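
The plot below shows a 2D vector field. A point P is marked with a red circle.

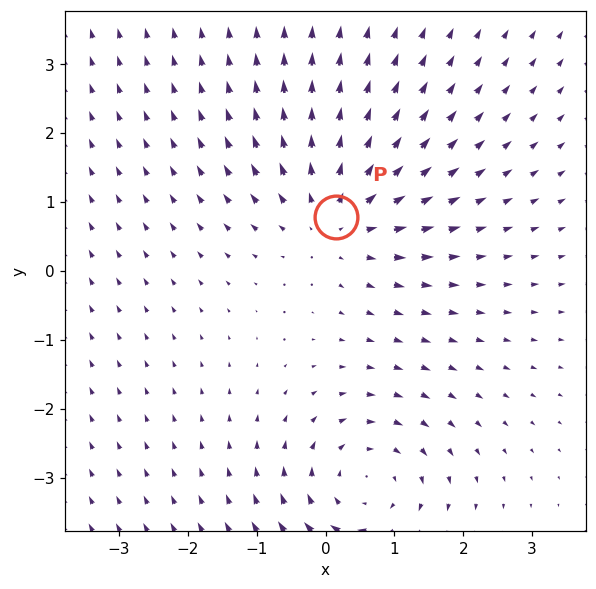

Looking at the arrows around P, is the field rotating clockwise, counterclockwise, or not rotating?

Near P at (0.2, 0.8) the arrows show no circulation. The curl there is ≈0.

not rotating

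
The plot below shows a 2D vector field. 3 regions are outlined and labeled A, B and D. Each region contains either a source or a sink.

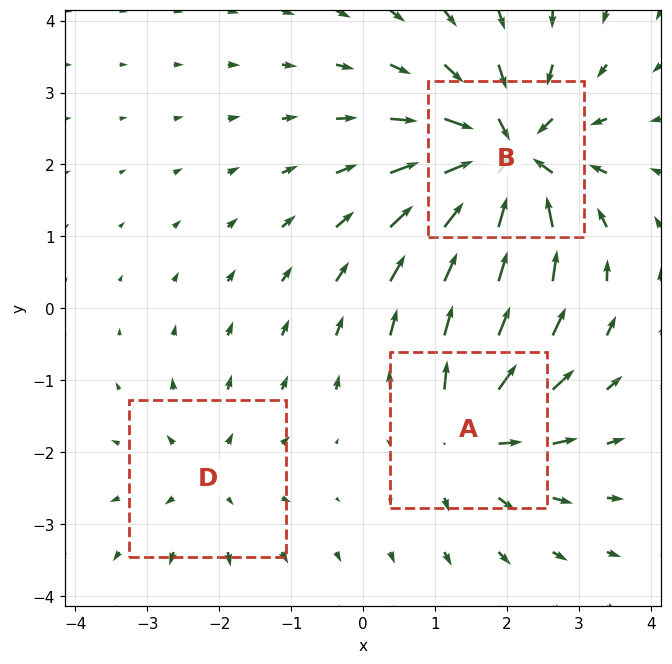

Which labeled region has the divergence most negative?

B

Divergence at each region's feature centre — A: about +4, B: about -6, D: about +2. Region B is most negative.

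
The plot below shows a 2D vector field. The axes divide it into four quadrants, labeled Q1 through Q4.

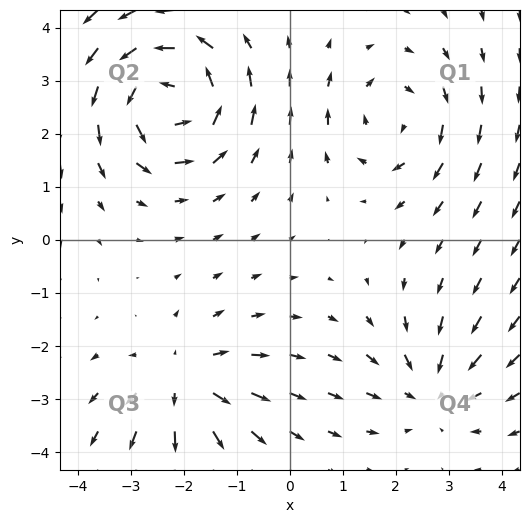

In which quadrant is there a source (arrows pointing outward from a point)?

The source sits at approximately (-2.0, -2.7), which lies in quadrant Q3. The divergence there is about +3, positive as expected for a source.

Q3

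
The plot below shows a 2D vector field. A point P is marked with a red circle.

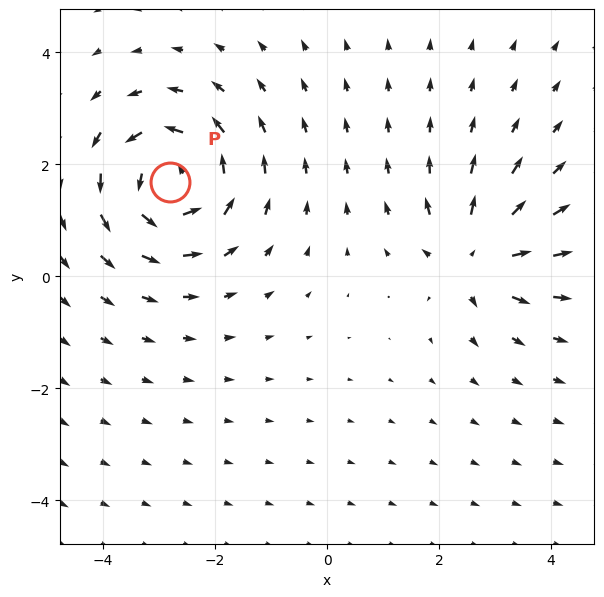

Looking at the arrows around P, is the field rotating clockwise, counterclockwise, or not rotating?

counterclockwise

Near P at (-2.8, 1.7) the arrows circulate counterclockwise. The curl (z-component) there is about +5; positive curl means counterclockwise rotation.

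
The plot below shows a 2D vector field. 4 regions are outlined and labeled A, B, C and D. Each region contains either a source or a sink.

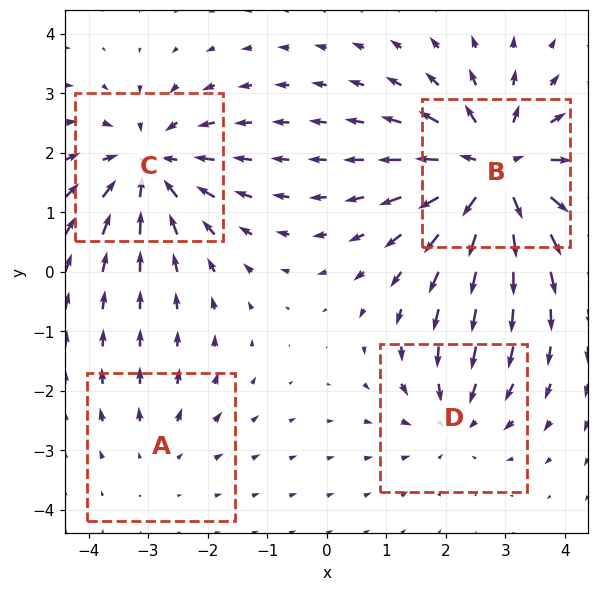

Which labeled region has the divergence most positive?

Divergence at each region's feature centre — A: about +2, B: about +7, C: about -5, D: about -3. Region B is most positive.

B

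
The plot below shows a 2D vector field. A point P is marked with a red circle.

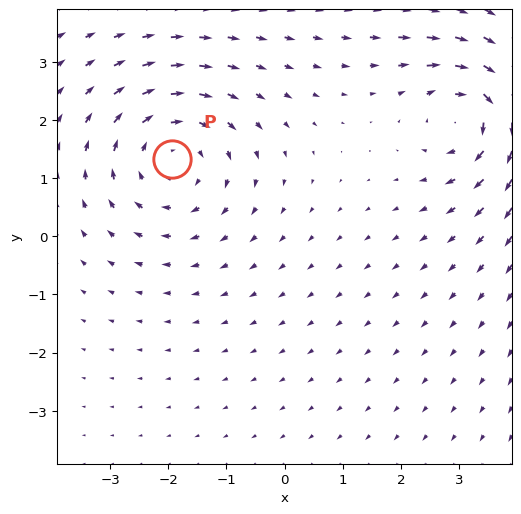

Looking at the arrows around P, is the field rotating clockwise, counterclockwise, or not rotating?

Near P at (-1.9, 1.3) the arrows circulate clockwise. The curl (z-component) there is about -4; negative curl means clockwise rotation.

clockwise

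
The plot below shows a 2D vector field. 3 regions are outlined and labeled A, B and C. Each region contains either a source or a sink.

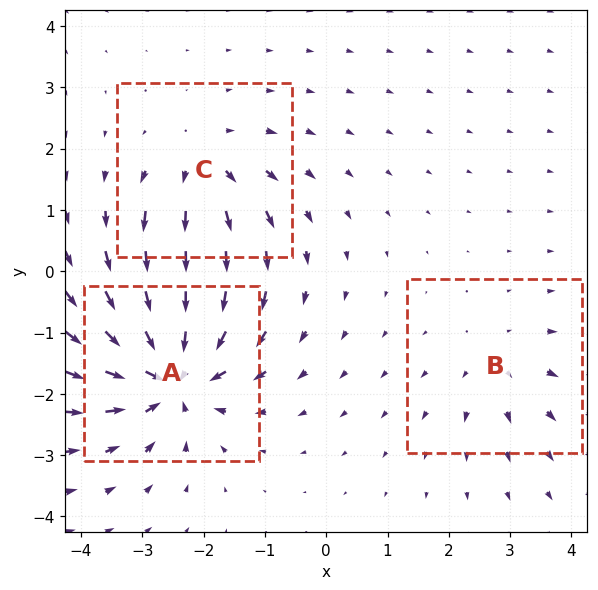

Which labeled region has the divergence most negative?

Divergence at each region's feature centre — A: about -6, B: about +2, C: about +4. Region A is most negative.

A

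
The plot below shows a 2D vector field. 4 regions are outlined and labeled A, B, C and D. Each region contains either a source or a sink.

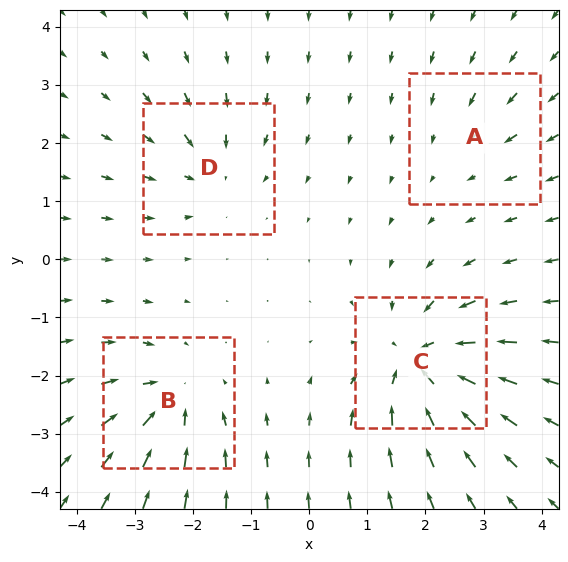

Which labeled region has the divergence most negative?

Divergence at each region's feature centre — A: about -2, B: about -5, C: about -7, D: about -4. Region C is most negative.

C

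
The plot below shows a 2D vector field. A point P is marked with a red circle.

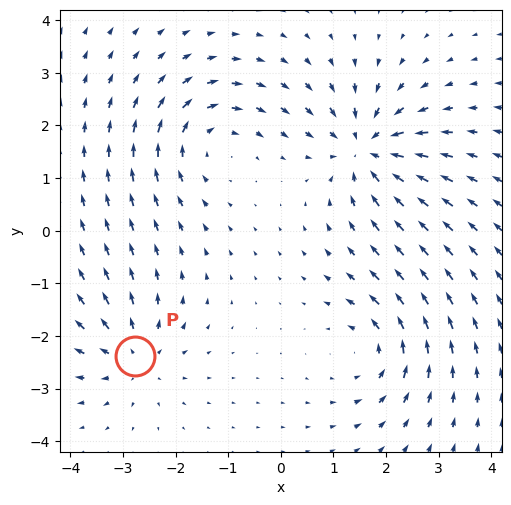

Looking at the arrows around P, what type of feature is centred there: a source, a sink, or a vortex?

source

At P (-2.8, -2.4) the arrows spread outward. Divergence about +4, curl ≈0 — positive divergence with near-zero curl is a source.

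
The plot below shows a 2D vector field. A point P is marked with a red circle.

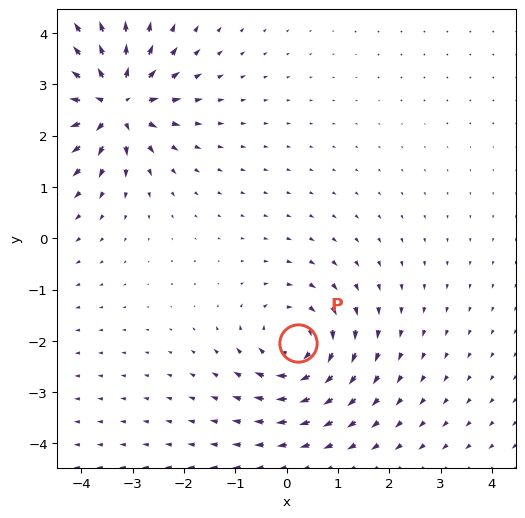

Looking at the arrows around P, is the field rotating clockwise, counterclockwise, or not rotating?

Near P at (0.2, -2.0) the arrows circulate clockwise. The curl (z-component) there is about -4; negative curl means clockwise rotation.

clockwise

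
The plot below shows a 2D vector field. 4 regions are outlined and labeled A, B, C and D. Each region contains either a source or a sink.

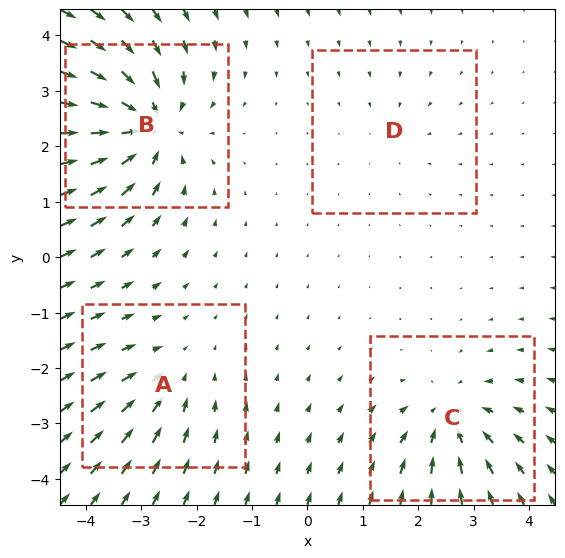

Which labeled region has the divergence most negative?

B

Divergence at each region's feature centre — A: about -3, B: about -7, C: about -5, D: about -2. Region B is most negative.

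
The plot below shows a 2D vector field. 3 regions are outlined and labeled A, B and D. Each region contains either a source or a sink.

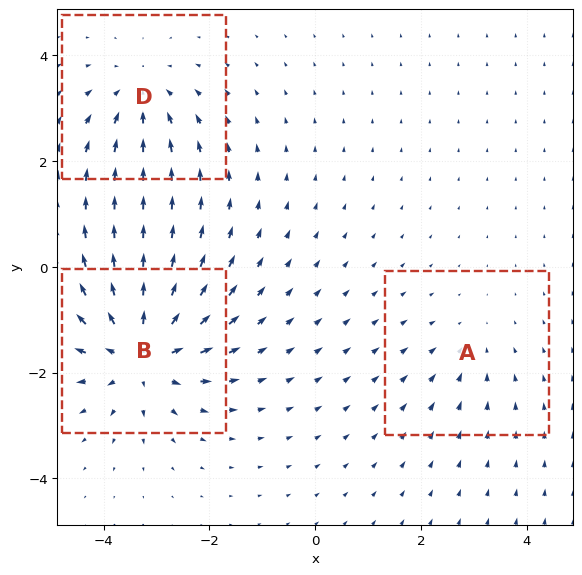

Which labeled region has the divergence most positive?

Divergence at each region's feature centre — A: about -2, B: about +5, D: about -3. Region B is most positive.

B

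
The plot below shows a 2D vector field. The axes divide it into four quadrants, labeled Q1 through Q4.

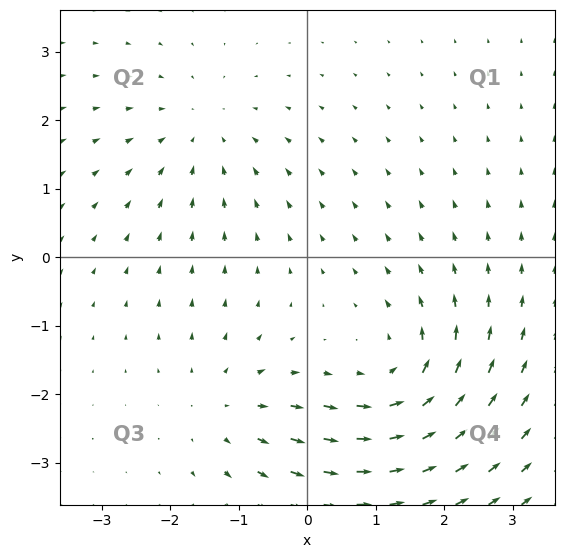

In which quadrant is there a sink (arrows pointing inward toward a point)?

The sink sits at approximately (-1.5, 1.8), which lies in quadrant Q2. The divergence there is about -3, negative as expected for a sink.

Q2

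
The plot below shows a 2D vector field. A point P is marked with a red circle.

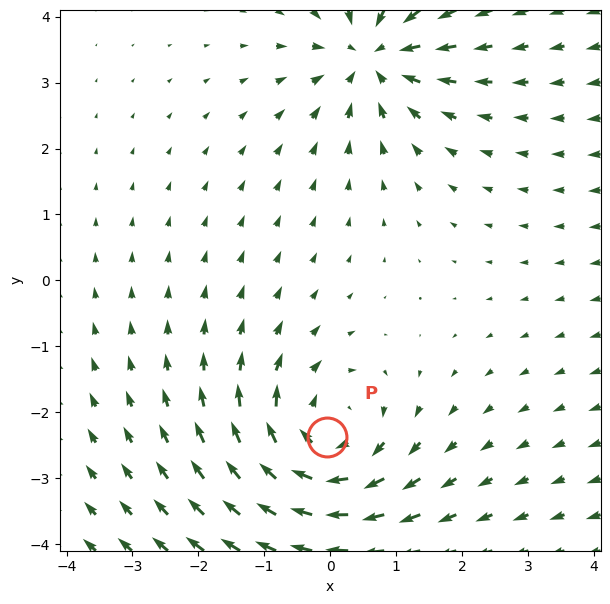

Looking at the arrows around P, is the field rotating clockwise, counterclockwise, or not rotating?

Near P at (-0.1, -2.4) the arrows circulate clockwise. The curl (z-component) there is about -3; negative curl means clockwise rotation.

clockwise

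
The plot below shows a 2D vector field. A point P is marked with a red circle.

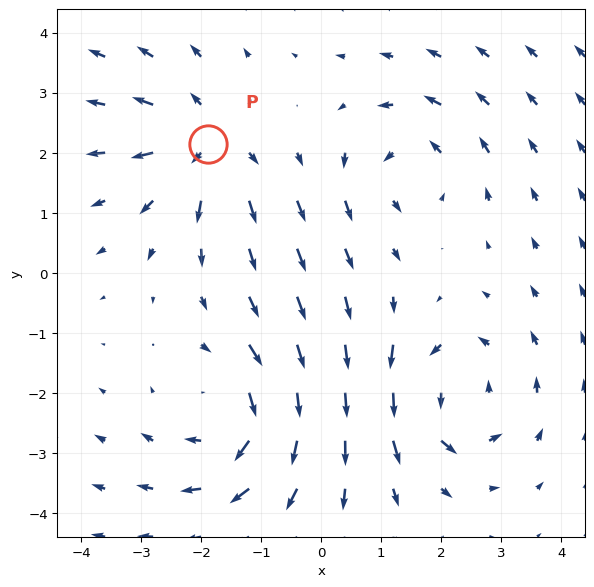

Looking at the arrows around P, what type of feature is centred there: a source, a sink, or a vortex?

At P (-1.9, 2.1) the arrows spread outward. Divergence about +5, curl ≈0 — positive divergence with near-zero curl is a source.

source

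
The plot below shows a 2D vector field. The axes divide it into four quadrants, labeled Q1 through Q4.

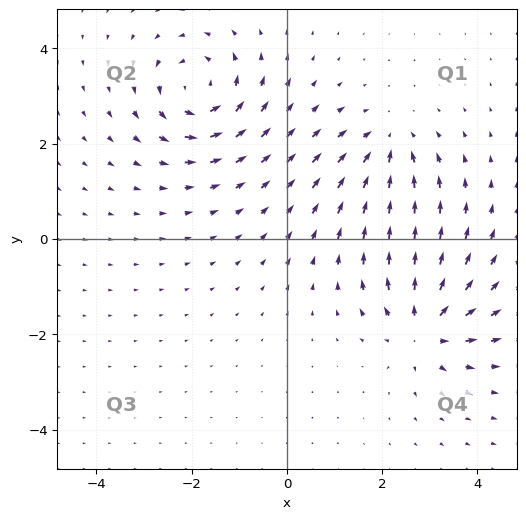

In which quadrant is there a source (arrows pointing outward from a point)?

Q4

The source sits at approximately (2.9, -1.9), which lies in quadrant Q4. The divergence there is about +5, positive as expected for a source.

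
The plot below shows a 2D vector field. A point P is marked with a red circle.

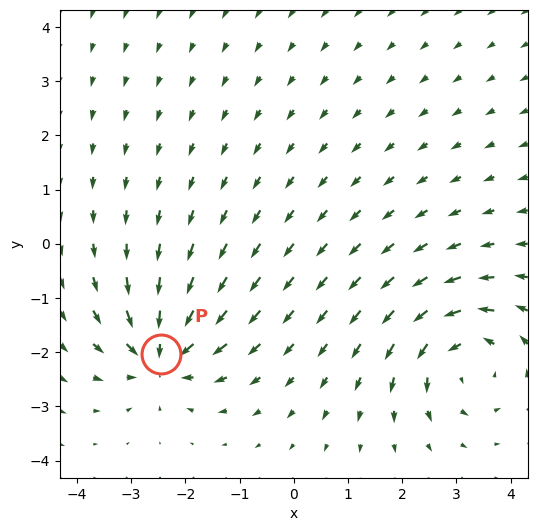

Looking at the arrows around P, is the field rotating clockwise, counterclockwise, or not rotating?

not rotating

Near P at (-2.4, -2.0) the arrows show no circulation. The curl there is ≈0.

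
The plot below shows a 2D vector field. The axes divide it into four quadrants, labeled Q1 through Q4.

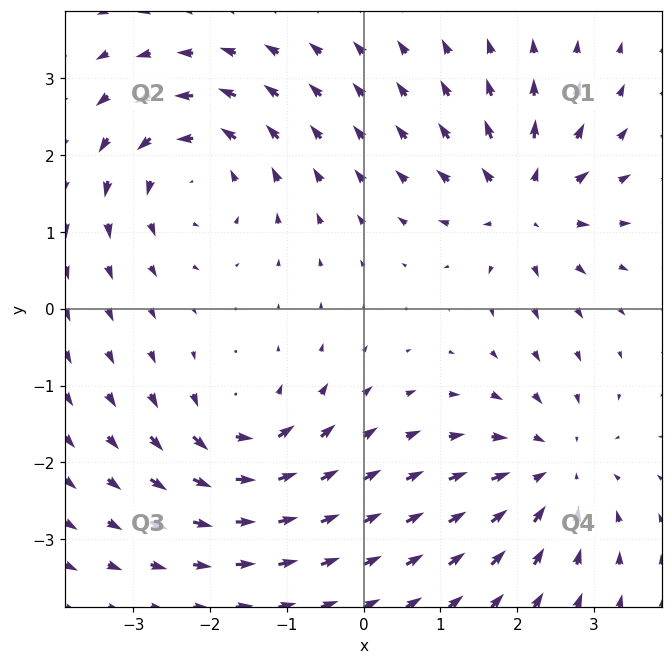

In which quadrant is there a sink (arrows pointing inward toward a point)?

Q4

The sink sits at approximately (2.5, -2.1), which lies in quadrant Q4. The divergence there is about -5, negative as expected for a sink.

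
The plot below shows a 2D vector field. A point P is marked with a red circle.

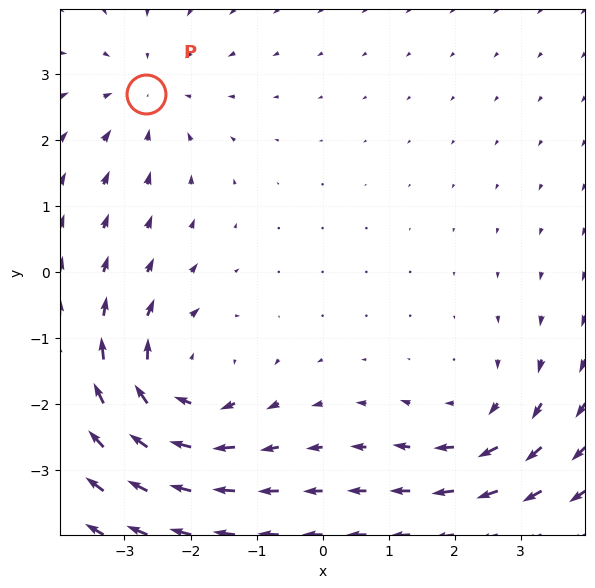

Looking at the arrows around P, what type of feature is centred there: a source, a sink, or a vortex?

At P (-2.7, 2.7) the arrows converge inward. Divergence about -2, curl ≈0 — negative divergence with near-zero curl is a sink.

sink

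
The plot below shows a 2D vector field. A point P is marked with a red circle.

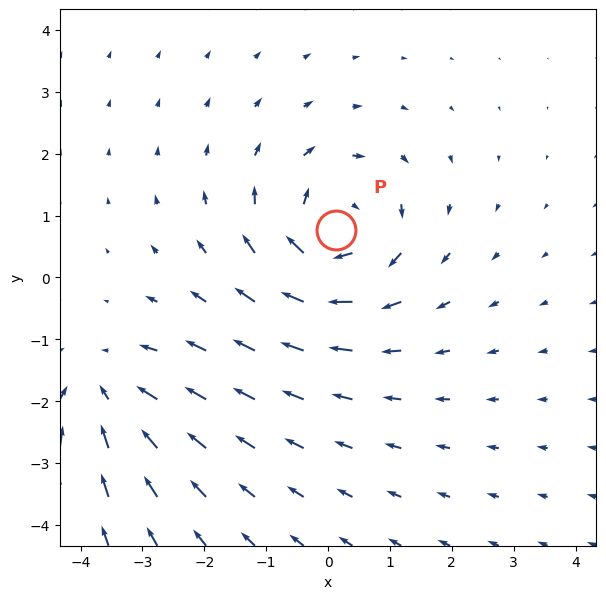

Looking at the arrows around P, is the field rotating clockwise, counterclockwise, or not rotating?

clockwise

Near P at (0.1, 0.8) the arrows circulate clockwise. The curl (z-component) there is about -5; negative curl means clockwise rotation.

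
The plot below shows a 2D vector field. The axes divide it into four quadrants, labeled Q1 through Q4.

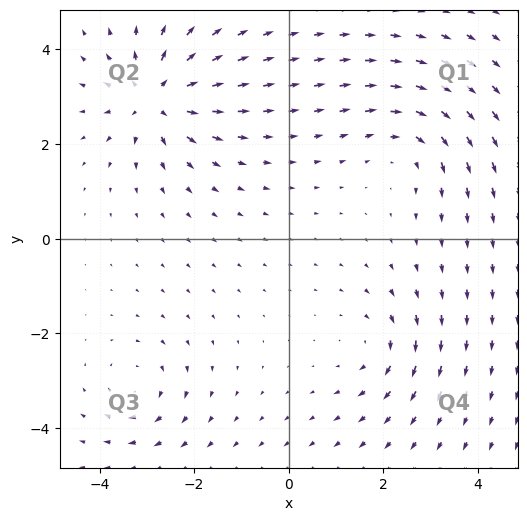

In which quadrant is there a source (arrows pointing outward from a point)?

Q2

The source sits at approximately (-2.8, 3.0), which lies in quadrant Q2. The divergence there is about +6, positive as expected for a source.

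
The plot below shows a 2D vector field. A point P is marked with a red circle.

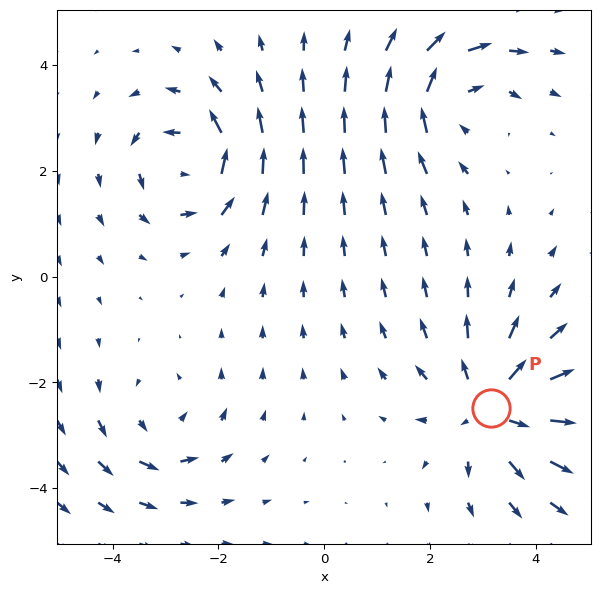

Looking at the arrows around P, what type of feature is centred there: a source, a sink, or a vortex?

source

At P (3.2, -2.5) the arrows spread outward. Divergence about +5, curl ≈0 — positive divergence with near-zero curl is a source.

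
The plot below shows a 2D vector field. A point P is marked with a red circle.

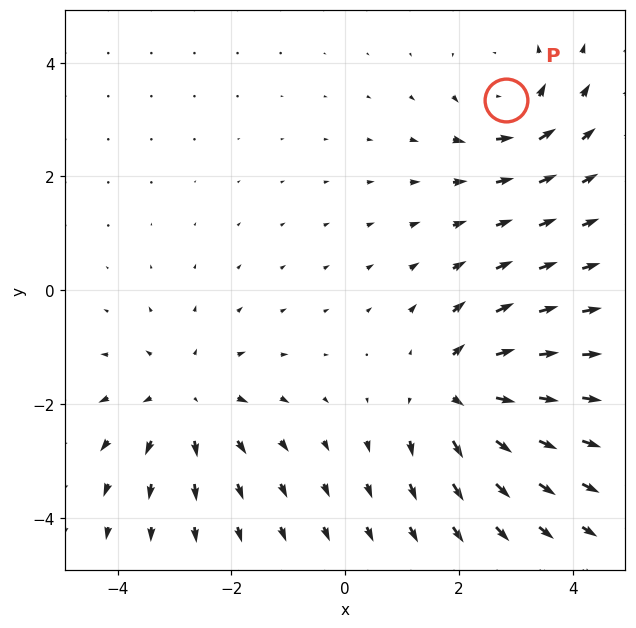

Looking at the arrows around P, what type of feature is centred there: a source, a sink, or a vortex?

vortex

At P (2.8, 3.3) the arrows circulate counterclockwise. Divergence ≈0, curl about +4 — near-zero divergence with nonzero curl is a vortex.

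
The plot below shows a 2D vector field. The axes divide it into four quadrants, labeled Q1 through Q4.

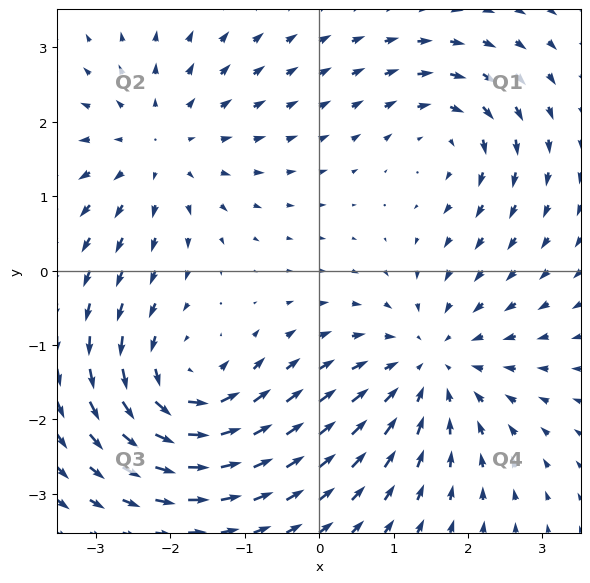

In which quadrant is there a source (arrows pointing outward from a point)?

The source sits at approximately (-2.1, 1.7), which lies in quadrant Q2. The divergence there is about +3, positive as expected for a source.

Q2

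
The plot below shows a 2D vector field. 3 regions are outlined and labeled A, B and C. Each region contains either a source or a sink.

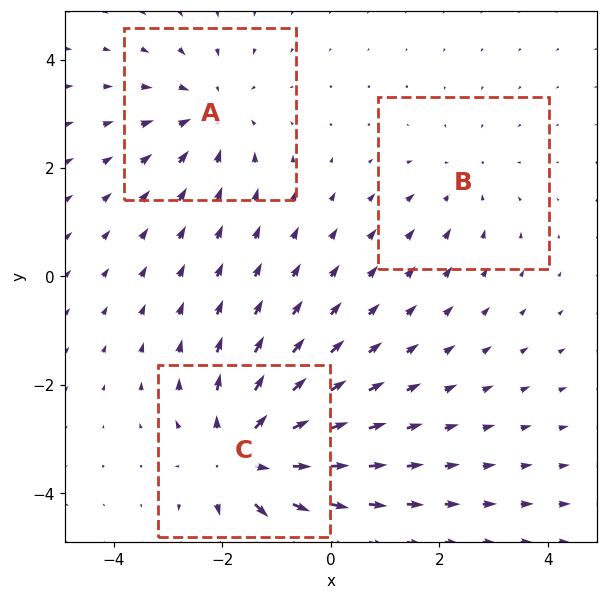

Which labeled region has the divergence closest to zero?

B

Divergence at each region's feature centre — A: about -3, B: about -2, C: about +4. Region B is closest to zero.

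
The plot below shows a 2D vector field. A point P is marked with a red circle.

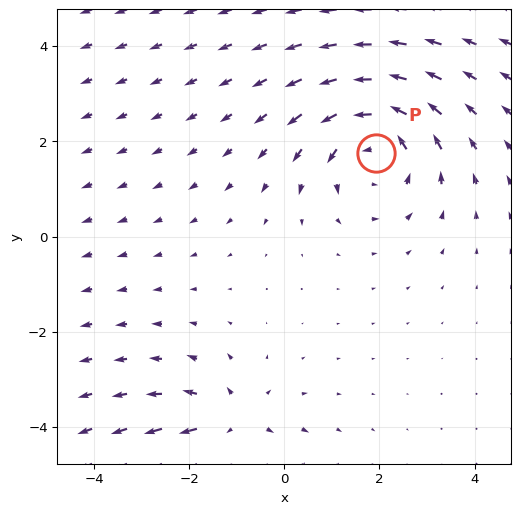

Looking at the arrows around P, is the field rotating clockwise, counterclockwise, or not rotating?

Near P at (1.9, 1.8) the arrows circulate counterclockwise. The curl (z-component) there is about +3; positive curl means counterclockwise rotation.

counterclockwise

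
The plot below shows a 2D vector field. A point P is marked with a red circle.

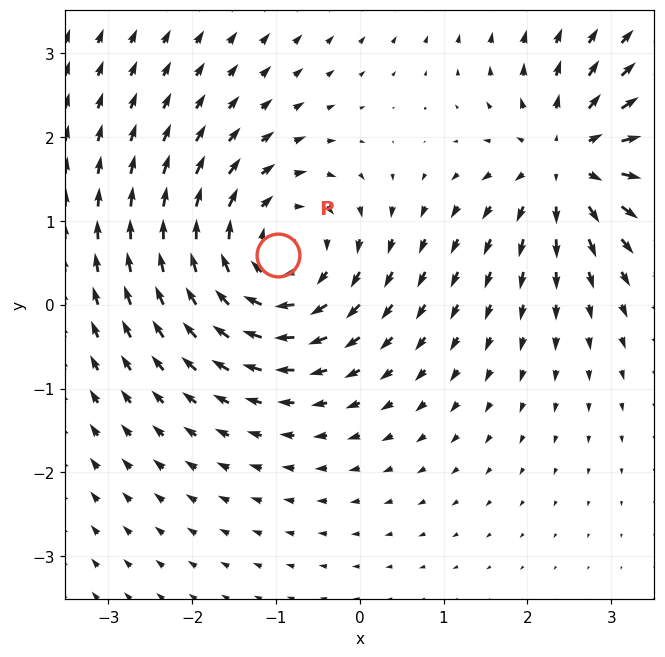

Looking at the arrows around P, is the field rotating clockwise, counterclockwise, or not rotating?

clockwise

Near P at (-1.0, 0.6) the arrows circulate clockwise. The curl (z-component) there is about -5; negative curl means clockwise rotation.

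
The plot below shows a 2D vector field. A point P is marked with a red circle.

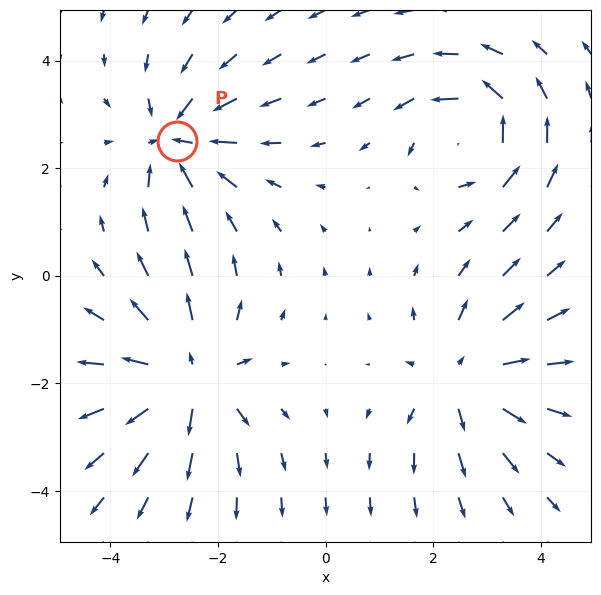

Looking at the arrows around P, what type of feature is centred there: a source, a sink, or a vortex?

sink

At P (-2.8, 2.5) the arrows converge inward. Divergence about -4, curl ≈0 — negative divergence with near-zero curl is a sink.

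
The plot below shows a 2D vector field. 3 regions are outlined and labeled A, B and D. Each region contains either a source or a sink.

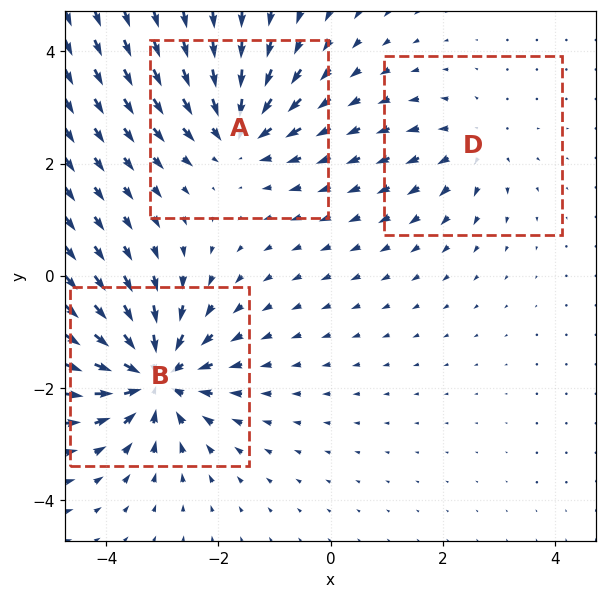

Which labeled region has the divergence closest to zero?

Divergence at each region's feature centre — A: about -4, B: about -6, D: about +2. Region D is closest to zero.

D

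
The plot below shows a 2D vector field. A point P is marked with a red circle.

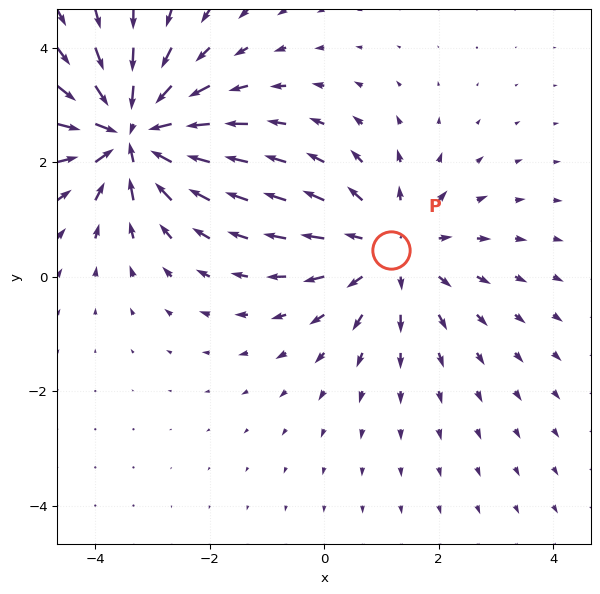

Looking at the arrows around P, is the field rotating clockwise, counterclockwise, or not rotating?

Near P at (1.2, 0.5) the arrows show no circulation. The curl there is ≈0.

not rotating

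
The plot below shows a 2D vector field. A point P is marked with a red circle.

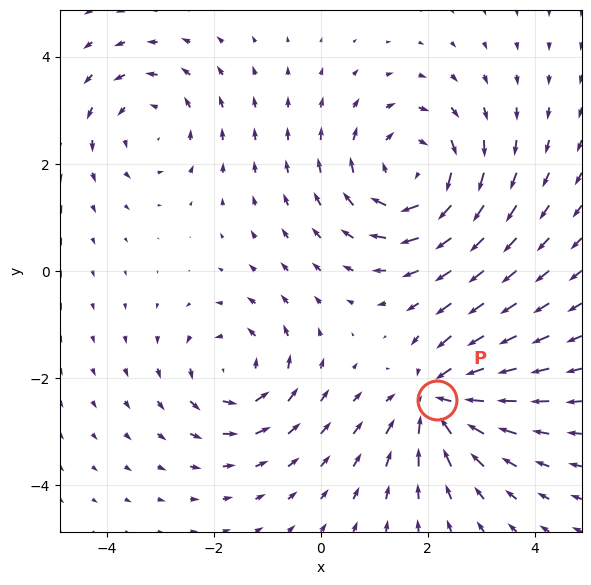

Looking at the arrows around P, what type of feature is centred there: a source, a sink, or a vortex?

sink

At P (2.2, -2.4) the arrows converge inward. Divergence about -5, curl ≈0 — negative divergence with near-zero curl is a sink.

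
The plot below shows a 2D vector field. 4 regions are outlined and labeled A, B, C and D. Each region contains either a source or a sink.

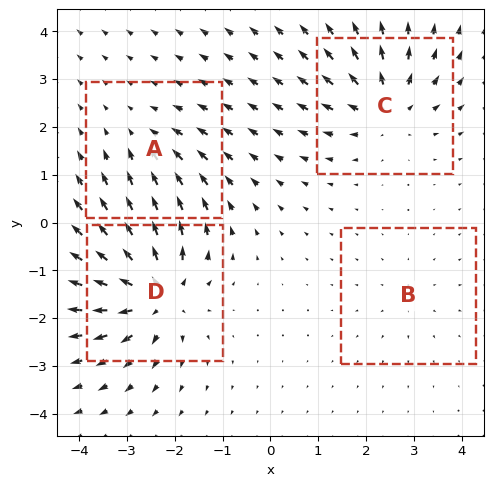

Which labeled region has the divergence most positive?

D

Divergence at each region's feature centre — A: about -3, B: about +2, C: about +6, D: about +8. Region D is most positive.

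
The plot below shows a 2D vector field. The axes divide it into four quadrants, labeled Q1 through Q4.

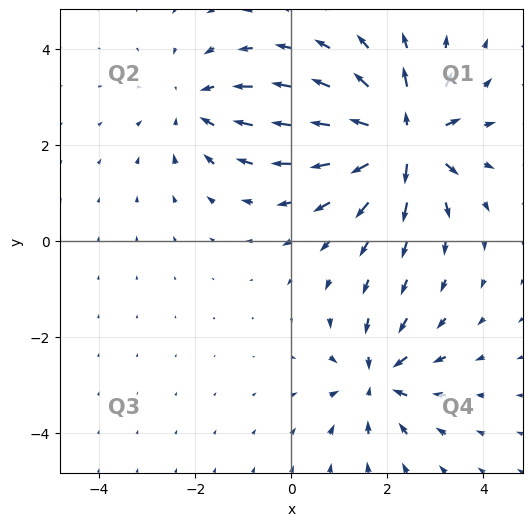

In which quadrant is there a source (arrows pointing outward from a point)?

The source sits at approximately (2.3, 2.1), which lies in quadrant Q1. The divergence there is about +6, positive as expected for a source.

Q1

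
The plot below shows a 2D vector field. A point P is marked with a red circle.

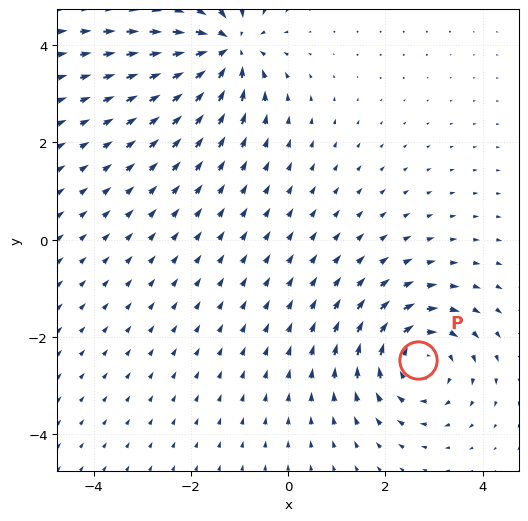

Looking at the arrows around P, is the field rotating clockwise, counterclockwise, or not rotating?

clockwise

Near P at (2.7, -2.5) the arrows circulate clockwise. The curl (z-component) there is about -5; negative curl means clockwise rotation.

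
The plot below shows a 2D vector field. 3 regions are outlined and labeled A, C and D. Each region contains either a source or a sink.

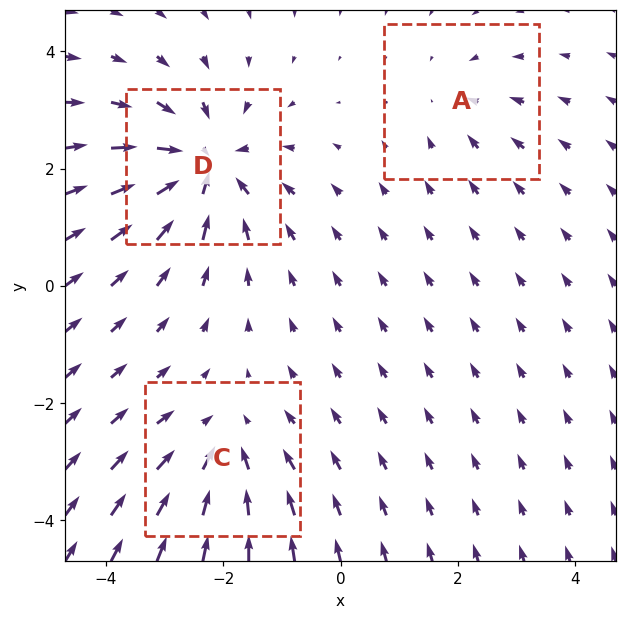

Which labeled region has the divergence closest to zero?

A

Divergence at each region's feature centre — A: about -2, C: about -3, D: about -5. Region A is closest to zero.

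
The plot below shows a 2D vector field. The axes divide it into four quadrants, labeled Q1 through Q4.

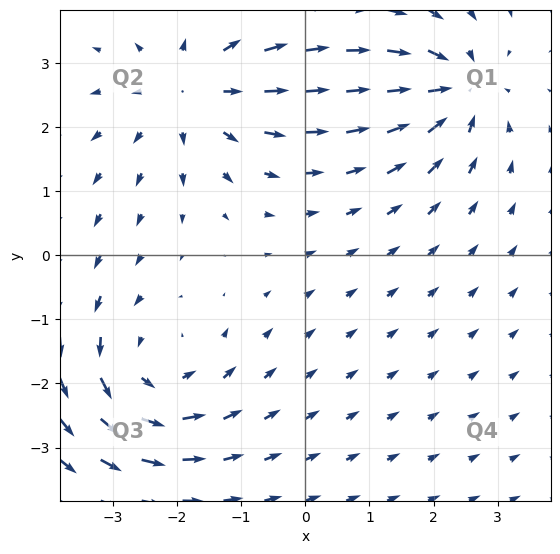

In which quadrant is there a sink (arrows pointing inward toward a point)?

The sink sits at approximately (2.3, 2.6), which lies in quadrant Q1. The divergence there is about -5, negative as expected for a sink.

Q1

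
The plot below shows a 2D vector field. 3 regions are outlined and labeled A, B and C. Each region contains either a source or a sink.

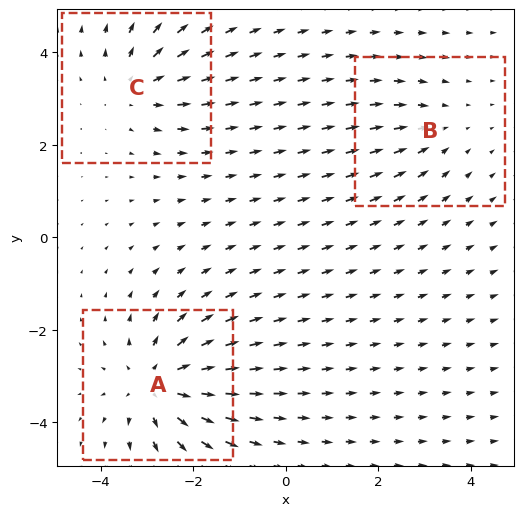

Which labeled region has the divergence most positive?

Divergence at each region's feature centre — A: about +5, B: about -2, C: about +3. Region A is most positive.

A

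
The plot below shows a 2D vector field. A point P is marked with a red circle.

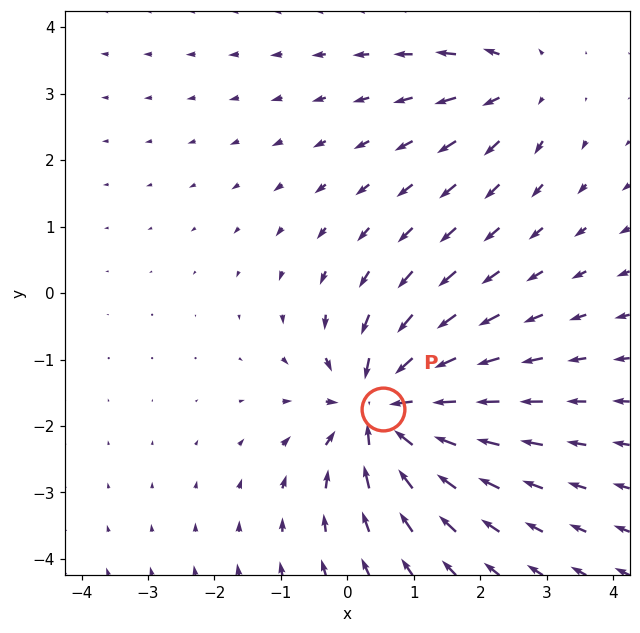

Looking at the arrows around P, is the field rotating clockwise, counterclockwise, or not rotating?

not rotating

Near P at (0.5, -1.7) the arrows show no circulation. The curl there is ≈0.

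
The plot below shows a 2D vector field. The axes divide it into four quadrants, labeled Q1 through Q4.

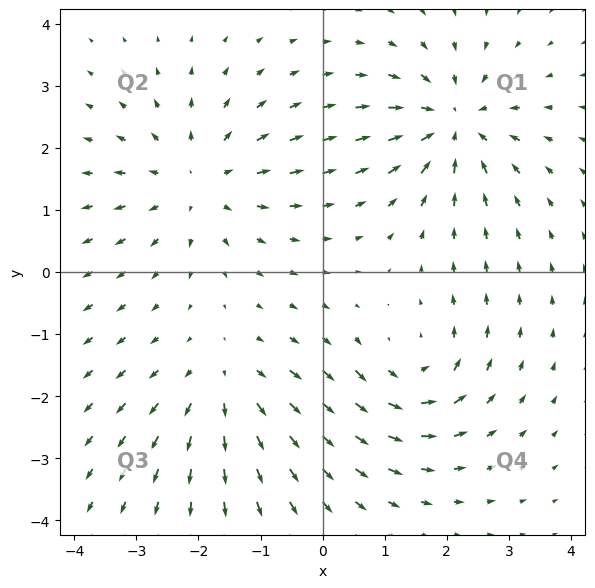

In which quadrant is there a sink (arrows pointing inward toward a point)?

The sink sits at approximately (2.1, 2.4), which lies in quadrant Q1. The divergence there is about -5, negative as expected for a sink.

Q1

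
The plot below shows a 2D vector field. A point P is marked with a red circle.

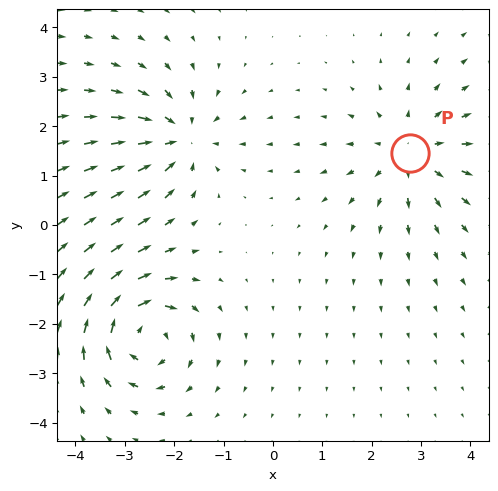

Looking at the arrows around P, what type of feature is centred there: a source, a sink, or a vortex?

At P (2.8, 1.4) the arrows spread outward. Divergence about +4, curl ≈0 — positive divergence with near-zero curl is a source.

source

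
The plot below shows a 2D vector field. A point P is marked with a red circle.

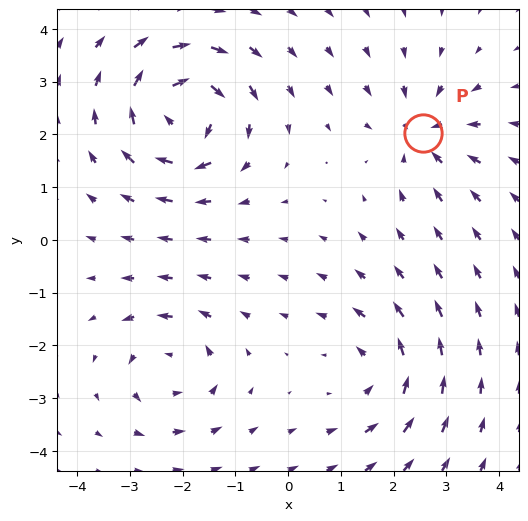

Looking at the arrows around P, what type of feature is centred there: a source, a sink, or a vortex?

sink

At P (2.6, 2.0) the arrows converge inward. Divergence about -3, curl ≈0 — negative divergence with near-zero curl is a sink.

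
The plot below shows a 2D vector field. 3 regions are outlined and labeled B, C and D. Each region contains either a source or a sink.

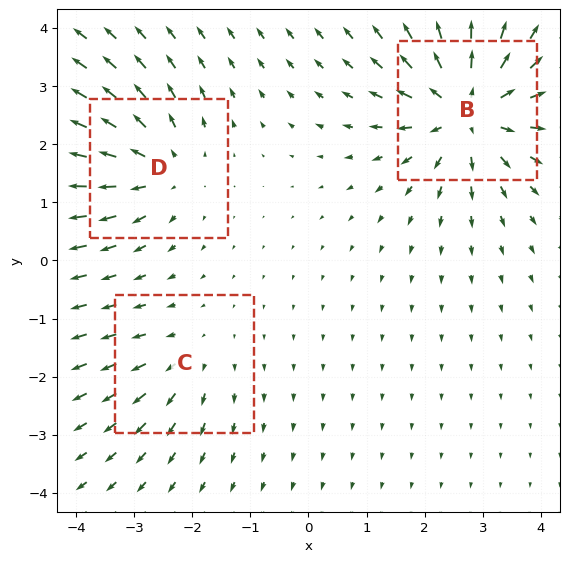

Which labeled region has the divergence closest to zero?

Divergence at each region's feature centre — B: about +5, C: about +2, D: about +4. Region C is closest to zero.

C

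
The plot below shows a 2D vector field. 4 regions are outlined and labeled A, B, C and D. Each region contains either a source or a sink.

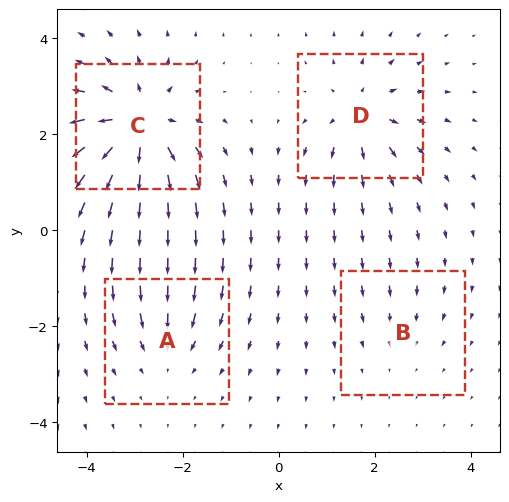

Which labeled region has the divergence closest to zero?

B

Divergence at each region's feature centre — A: about -4, B: about -2, C: about +9, D: about +6. Region B is closest to zero.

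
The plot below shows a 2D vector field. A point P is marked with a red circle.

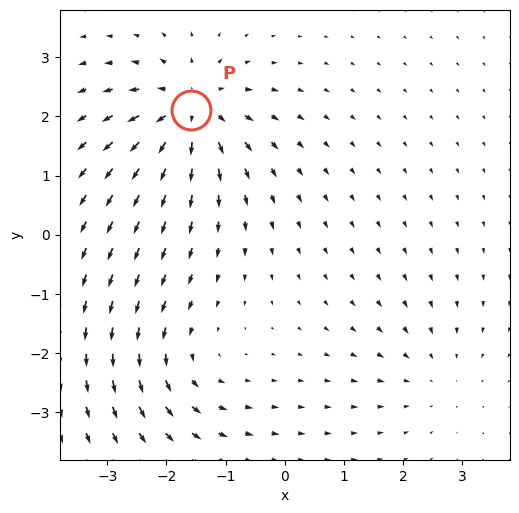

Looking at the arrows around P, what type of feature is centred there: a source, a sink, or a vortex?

At P (-1.6, 2.1) the arrows spread outward. Divergence about +6, curl ≈0 — positive divergence with near-zero curl is a source.

source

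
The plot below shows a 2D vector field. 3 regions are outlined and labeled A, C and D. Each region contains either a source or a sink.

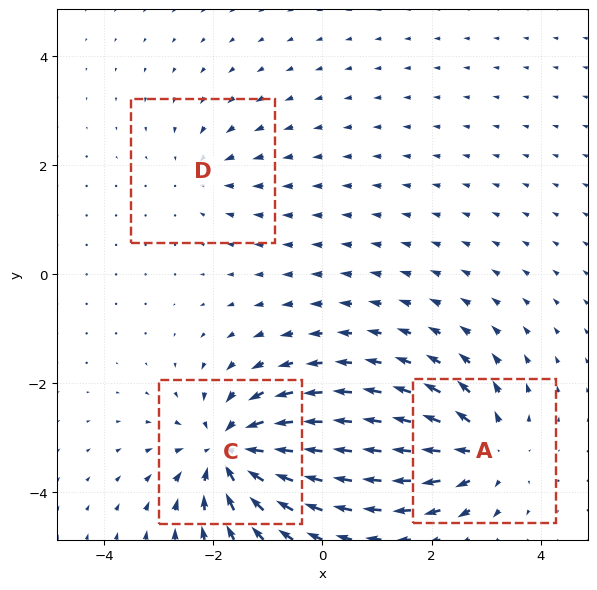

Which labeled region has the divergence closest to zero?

D

Divergence at each region's feature centre — A: about +4, C: about -5, D: about -2. Region D is closest to zero.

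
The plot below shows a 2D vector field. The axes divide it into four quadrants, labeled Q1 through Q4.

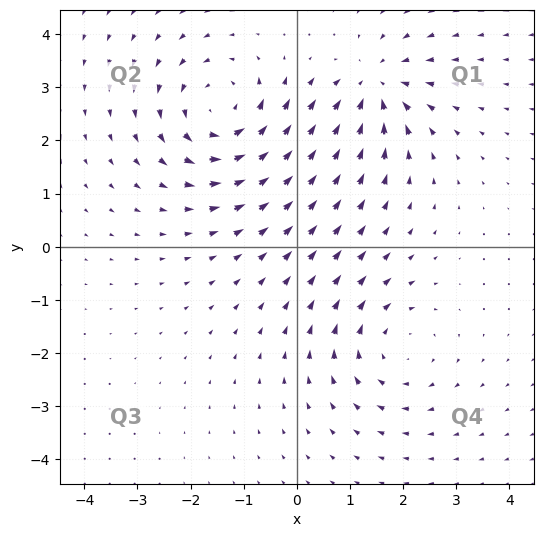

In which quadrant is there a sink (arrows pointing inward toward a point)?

Q1

The sink sits at approximately (1.5, 3.0), which lies in quadrant Q1. The divergence there is about -4, negative as expected for a sink.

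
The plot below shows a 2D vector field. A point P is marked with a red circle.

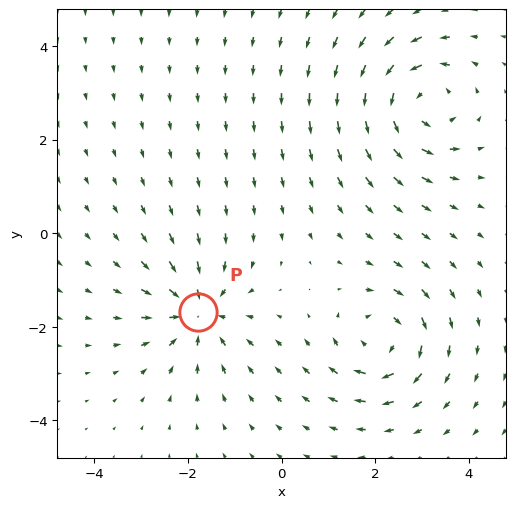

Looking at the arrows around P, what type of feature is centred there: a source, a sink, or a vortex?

sink

At P (-1.8, -1.7) the arrows converge inward. Divergence about -5, curl ≈0 — negative divergence with near-zero curl is a sink.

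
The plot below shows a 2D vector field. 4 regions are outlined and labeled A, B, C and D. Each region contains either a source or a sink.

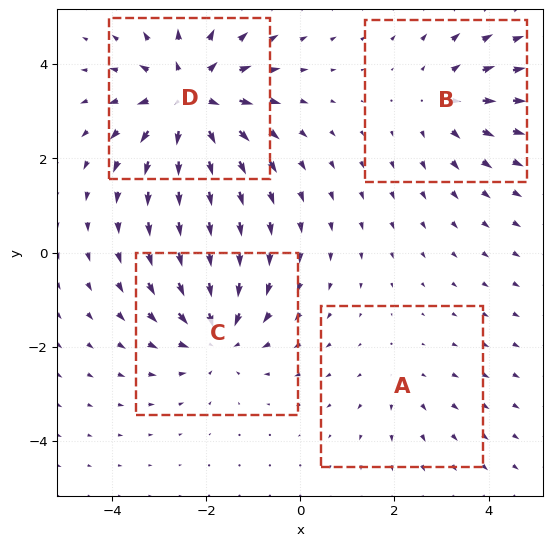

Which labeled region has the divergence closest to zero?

A

Divergence at each region's feature centre — A: about +2, B: about +3, C: about -4, D: about +6. Region A is closest to zero.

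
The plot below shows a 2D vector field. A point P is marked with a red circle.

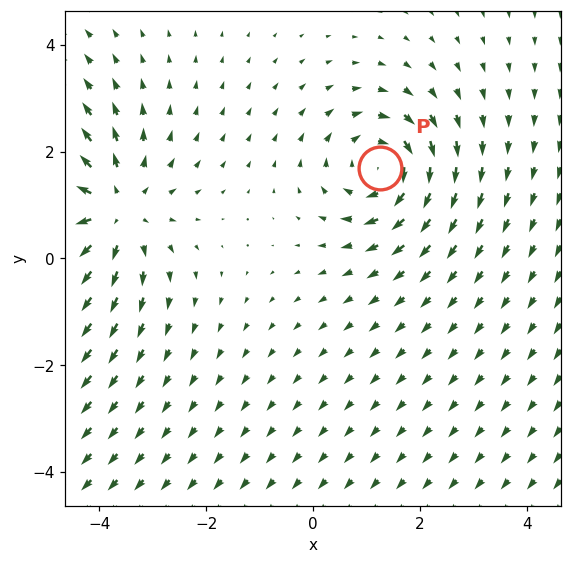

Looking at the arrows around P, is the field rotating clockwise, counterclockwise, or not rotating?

clockwise

Near P at (1.3, 1.7) the arrows circulate clockwise. The curl (z-component) there is about -4; negative curl means clockwise rotation.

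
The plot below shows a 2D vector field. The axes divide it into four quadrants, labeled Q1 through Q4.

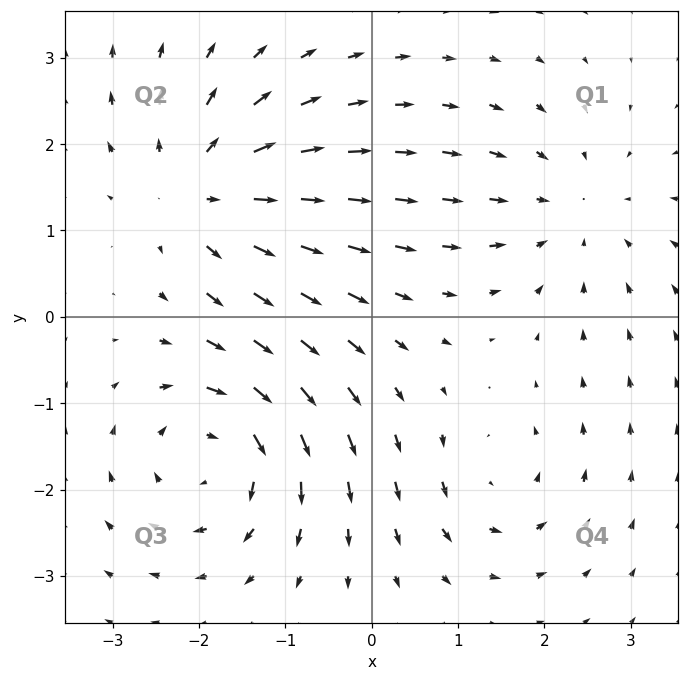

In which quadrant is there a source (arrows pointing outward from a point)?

The source sits at approximately (-2.0, 1.4), which lies in quadrant Q2. The divergence there is about +5, positive as expected for a source.

Q2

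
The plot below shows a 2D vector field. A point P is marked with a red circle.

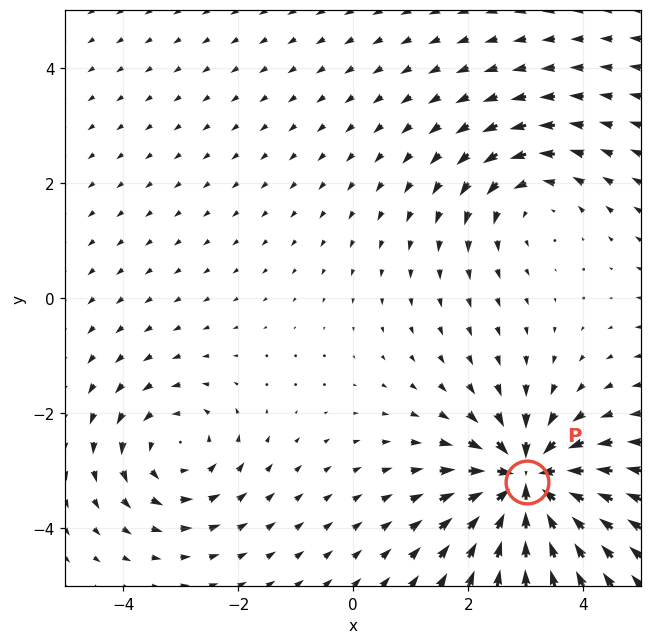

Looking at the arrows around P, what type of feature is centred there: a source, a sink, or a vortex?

At P (3.0, -3.2) the arrows converge inward. Divergence about -7, curl ≈0 — negative divergence with near-zero curl is a sink.

sink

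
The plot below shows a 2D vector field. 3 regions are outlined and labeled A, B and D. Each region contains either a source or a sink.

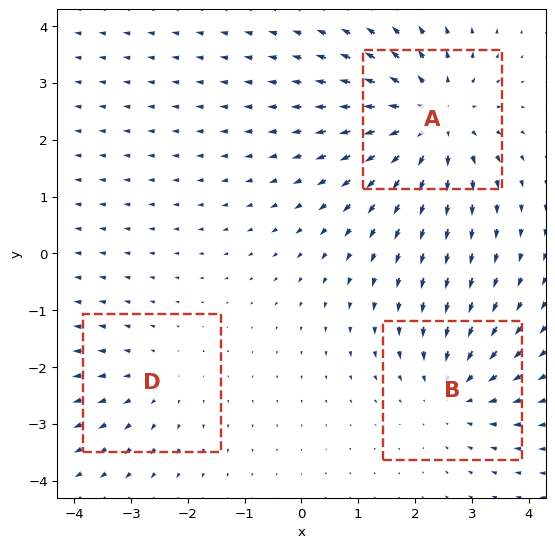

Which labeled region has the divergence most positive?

A

Divergence at each region's feature centre — A: about +4, B: about -3, D: about +2. Region A is most positive.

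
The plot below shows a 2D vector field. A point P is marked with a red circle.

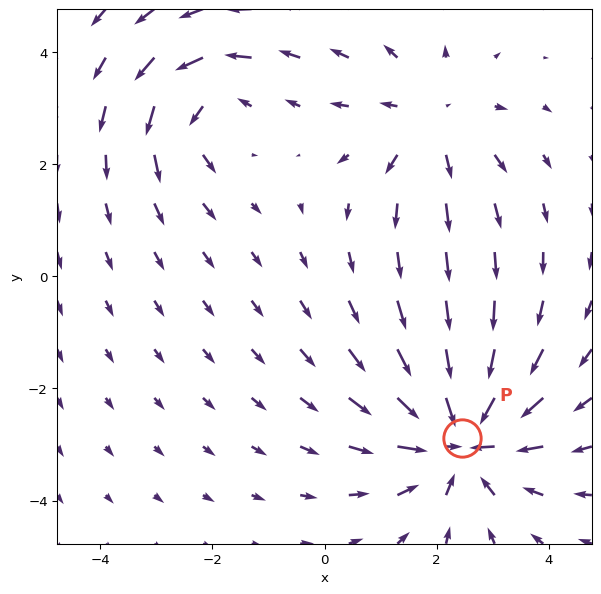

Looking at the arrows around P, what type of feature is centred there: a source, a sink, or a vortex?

At P (2.4, -2.9) the arrows converge inward. Divergence about -4, curl ≈0 — negative divergence with near-zero curl is a sink.

sink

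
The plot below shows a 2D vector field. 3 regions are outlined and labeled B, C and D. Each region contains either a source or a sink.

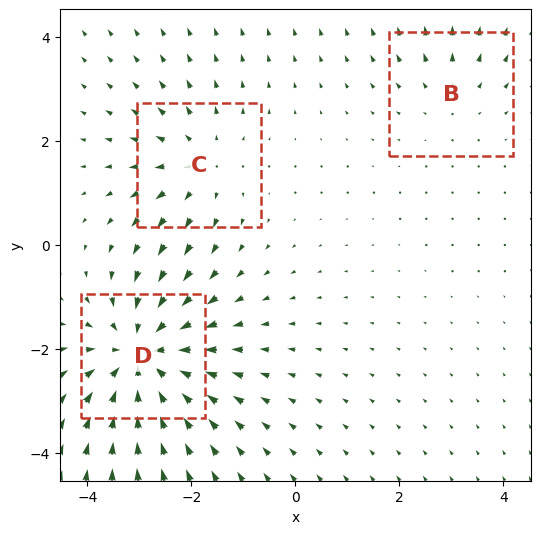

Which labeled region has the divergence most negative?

D

Divergence at each region's feature centre — B: about +2, C: about +3, D: about -5. Region D is most negative.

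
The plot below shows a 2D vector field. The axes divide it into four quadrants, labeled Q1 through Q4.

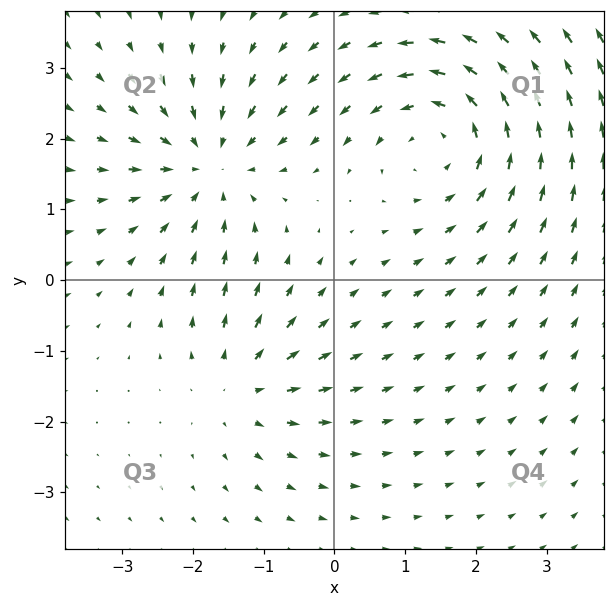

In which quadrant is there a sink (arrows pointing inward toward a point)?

Q2

The sink sits at approximately (-1.8, 1.6), which lies in quadrant Q2. The divergence there is about -4, negative as expected for a sink.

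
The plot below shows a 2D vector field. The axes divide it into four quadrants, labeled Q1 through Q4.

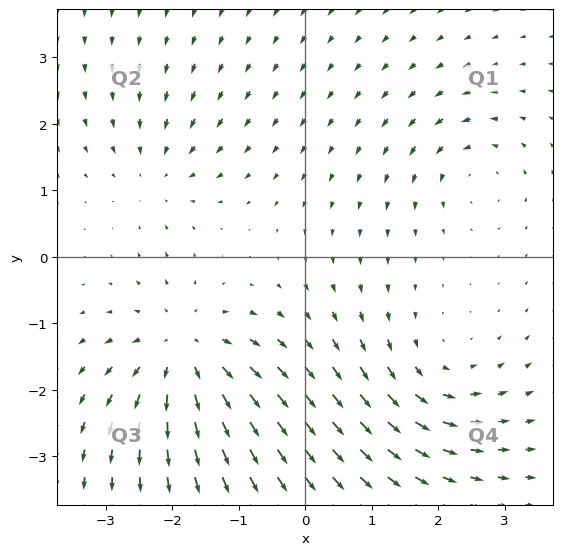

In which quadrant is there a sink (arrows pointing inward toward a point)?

The sink sits at approximately (-2.2, 1.3), which lies in quadrant Q2. The divergence there is about -3, negative as expected for a sink.

Q2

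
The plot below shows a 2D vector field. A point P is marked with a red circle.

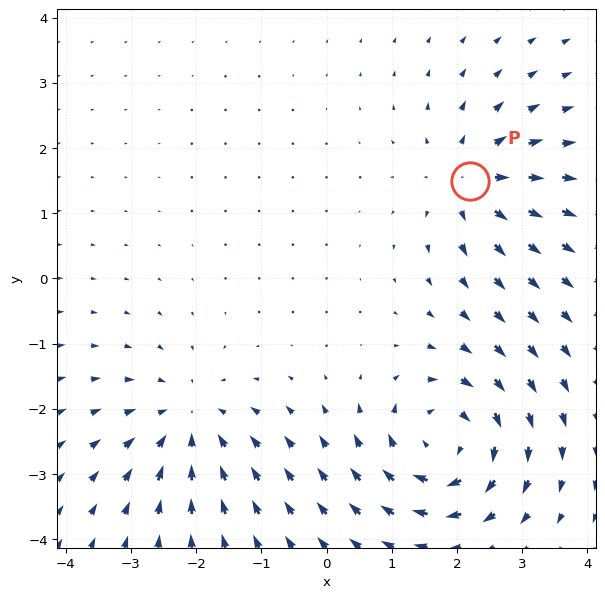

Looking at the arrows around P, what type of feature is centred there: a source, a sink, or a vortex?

source

At P (2.2, 1.5) the arrows spread outward. Divergence about +4, curl ≈0 — positive divergence with near-zero curl is a source.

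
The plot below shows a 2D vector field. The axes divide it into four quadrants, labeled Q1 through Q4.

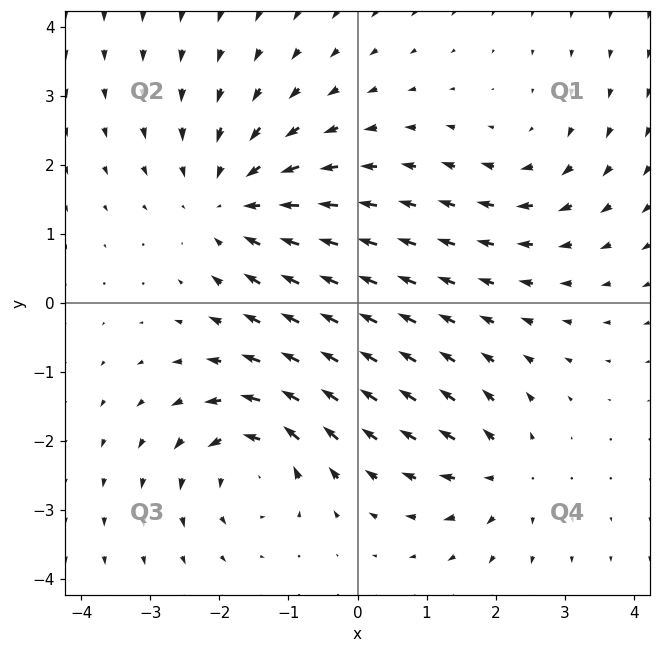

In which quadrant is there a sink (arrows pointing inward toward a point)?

Q2

The sink sits at approximately (-1.8, 1.5), which lies in quadrant Q2. The divergence there is about -4, negative as expected for a sink.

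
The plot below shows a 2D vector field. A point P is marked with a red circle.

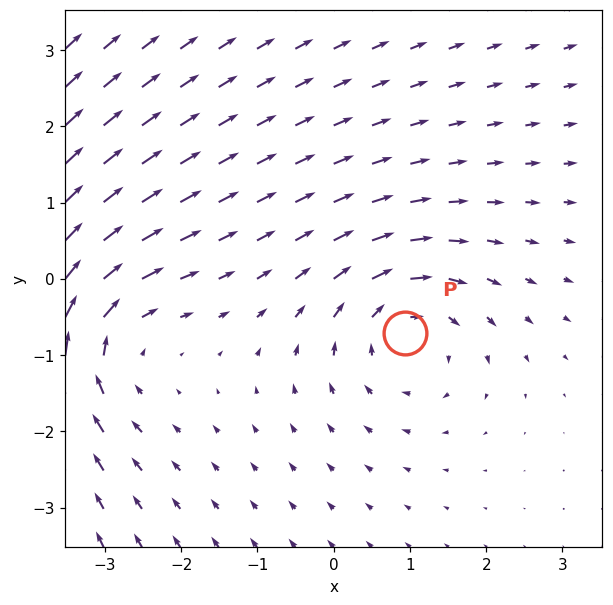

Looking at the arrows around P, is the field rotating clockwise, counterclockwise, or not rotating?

Near P at (0.9, -0.7) the arrows circulate clockwise. The curl (z-component) there is about -3; negative curl means clockwise rotation.

clockwise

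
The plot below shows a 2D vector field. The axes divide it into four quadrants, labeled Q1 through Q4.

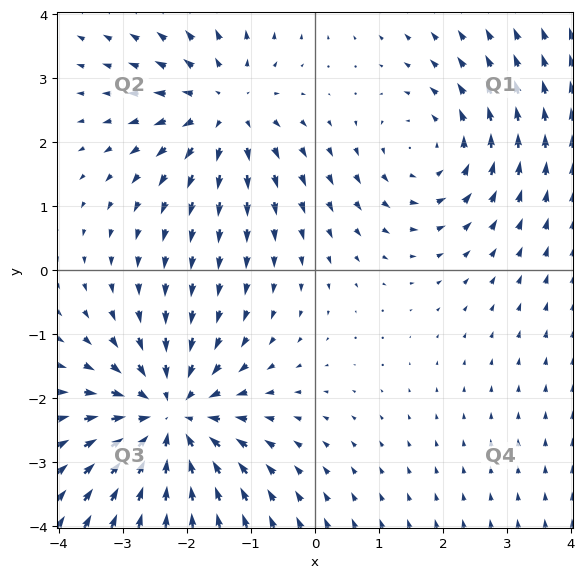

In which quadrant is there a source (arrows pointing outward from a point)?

Q2

The source sits at approximately (-1.4, 2.5), which lies in quadrant Q2. The divergence there is about +3, positive as expected for a source.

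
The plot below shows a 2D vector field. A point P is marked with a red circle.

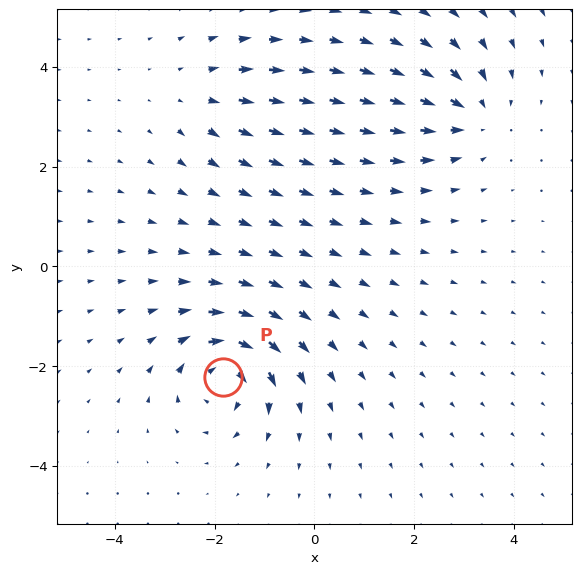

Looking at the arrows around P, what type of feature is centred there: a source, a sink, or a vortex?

vortex

At P (-1.8, -2.2) the arrows circulate clockwise. Divergence ≈0, curl about -6 — near-zero divergence with nonzero curl is a vortex.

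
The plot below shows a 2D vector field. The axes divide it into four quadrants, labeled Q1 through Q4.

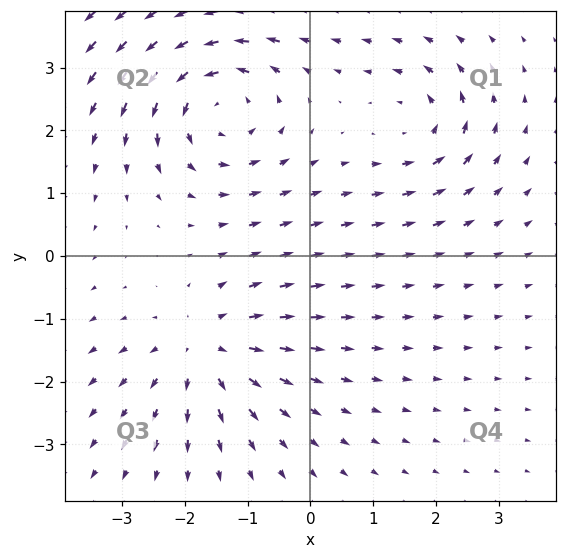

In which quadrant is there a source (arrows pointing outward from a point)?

The source sits at approximately (-1.7, -1.5), which lies in quadrant Q3. The divergence there is about +4, positive as expected for a source.

Q3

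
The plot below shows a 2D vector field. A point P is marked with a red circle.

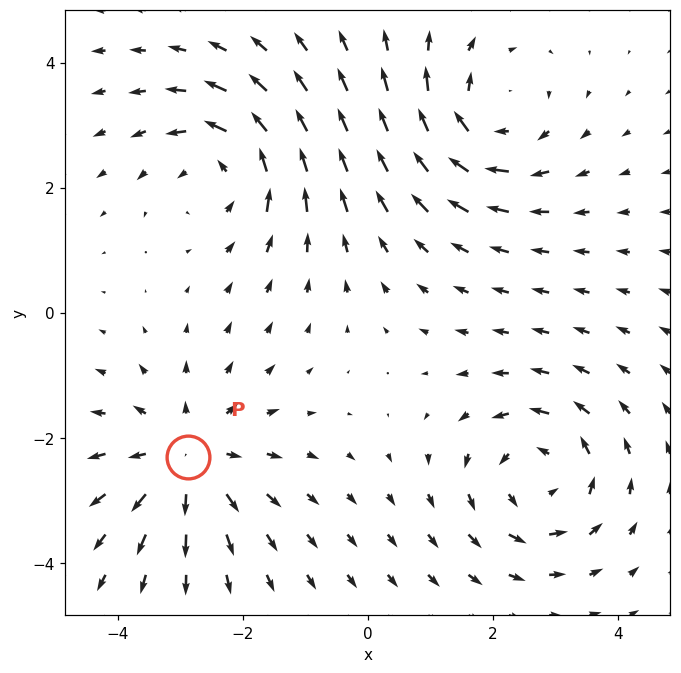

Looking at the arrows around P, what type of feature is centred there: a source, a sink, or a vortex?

source

At P (-2.9, -2.3) the arrows spread outward. Divergence about +5, curl ≈0 — positive divergence with near-zero curl is a source.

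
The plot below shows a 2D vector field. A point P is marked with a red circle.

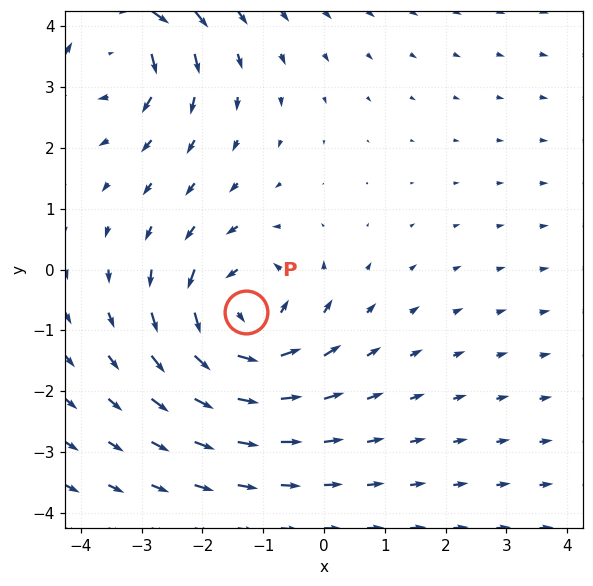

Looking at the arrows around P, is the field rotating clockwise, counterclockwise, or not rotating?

Near P at (-1.3, -0.7) the arrows circulate counterclockwise. The curl (z-component) there is about +4; positive curl means counterclockwise rotation.

counterclockwise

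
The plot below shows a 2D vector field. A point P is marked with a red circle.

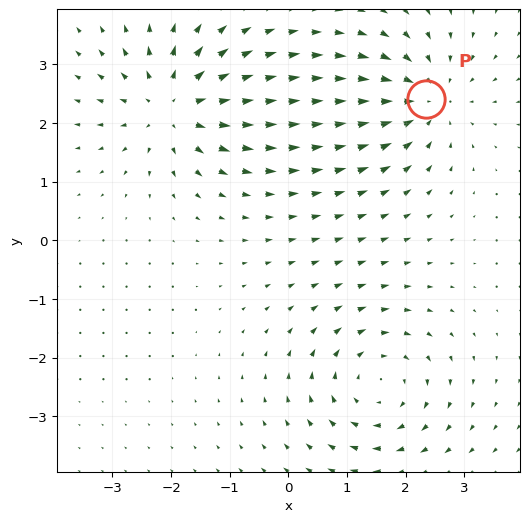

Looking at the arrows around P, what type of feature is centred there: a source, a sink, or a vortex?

At P (2.3, 2.4) the arrows converge inward. Divergence about -3, curl ≈0 — negative divergence with near-zero curl is a sink.

sink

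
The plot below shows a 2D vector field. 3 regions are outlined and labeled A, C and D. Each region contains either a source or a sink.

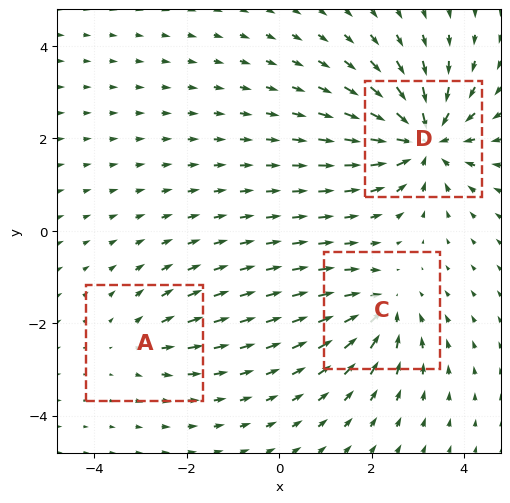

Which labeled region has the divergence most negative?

Divergence at each region's feature centre — A: about +2, C: about -3, D: about -5. Region D is most negative.

D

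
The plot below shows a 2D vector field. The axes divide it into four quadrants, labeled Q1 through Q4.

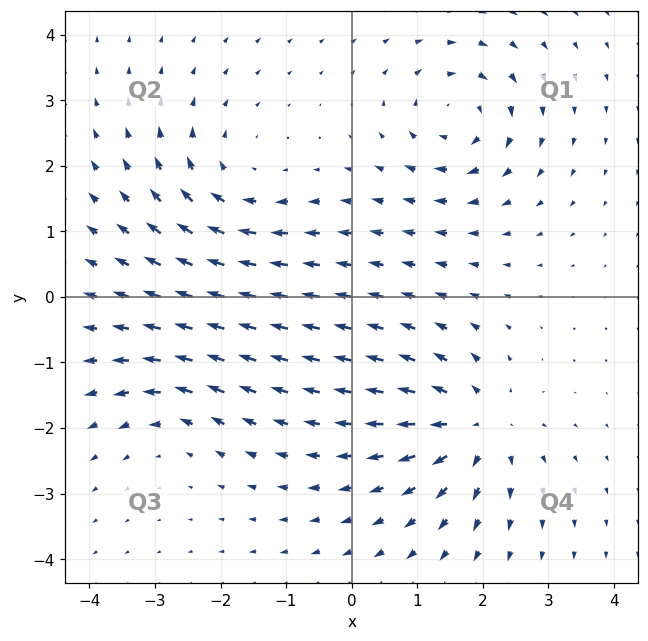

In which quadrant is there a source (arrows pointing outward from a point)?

Q4

The source sits at approximately (1.9, -2.0), which lies in quadrant Q4. The divergence there is about +5, positive as expected for a source.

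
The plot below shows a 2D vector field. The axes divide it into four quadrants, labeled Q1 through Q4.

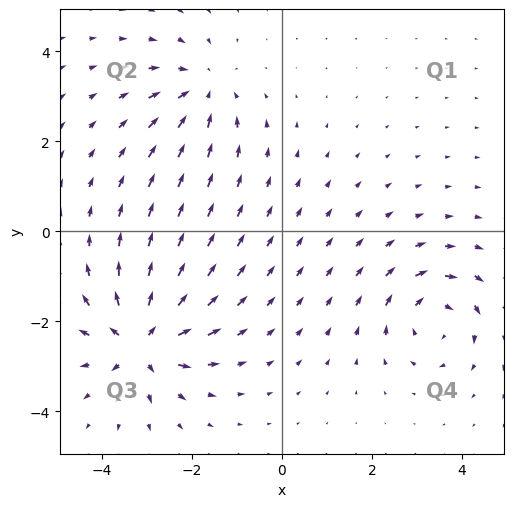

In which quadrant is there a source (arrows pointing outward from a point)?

Q3

The source sits at approximately (-3.1, -2.4), which lies in quadrant Q3. The divergence there is about +7, positive as expected for a source.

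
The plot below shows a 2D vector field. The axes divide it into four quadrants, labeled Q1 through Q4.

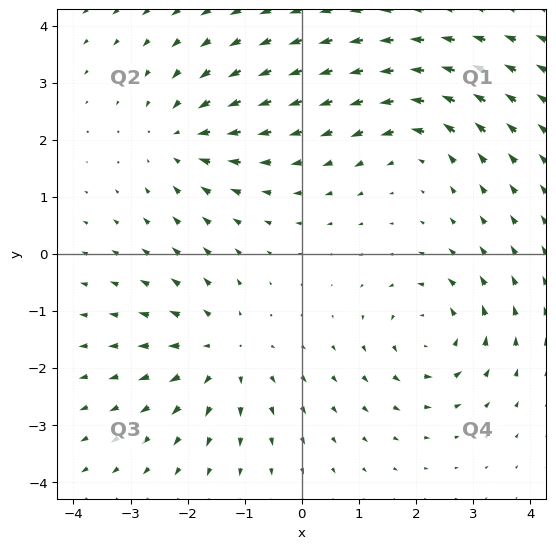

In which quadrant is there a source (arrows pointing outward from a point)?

Q3

The source sits at approximately (-1.4, -1.7), which lies in quadrant Q3. The divergence there is about +4, positive as expected for a source.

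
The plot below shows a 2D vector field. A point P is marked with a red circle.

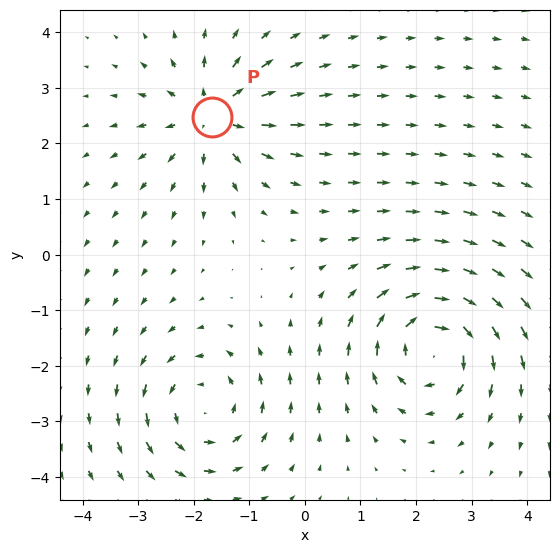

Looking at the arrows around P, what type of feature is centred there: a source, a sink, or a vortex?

source

At P (-1.7, 2.5) the arrows spread outward. Divergence about +3, curl ≈0 — positive divergence with near-zero curl is a source.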